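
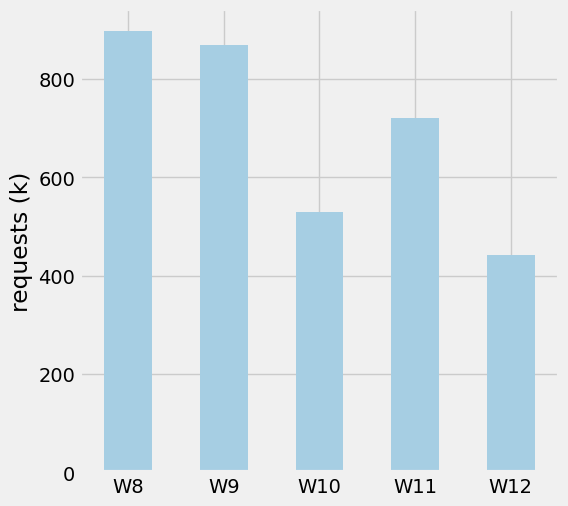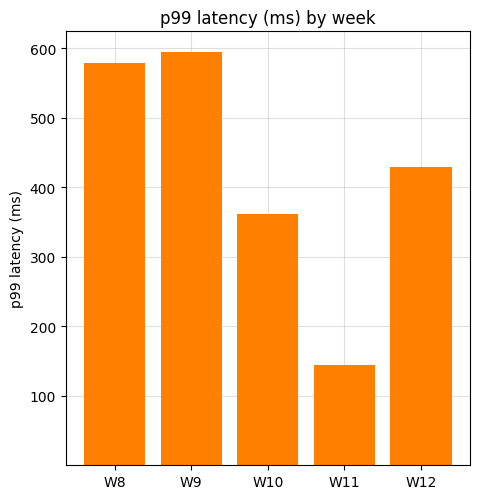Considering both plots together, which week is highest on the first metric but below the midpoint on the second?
W11

Chart 2 median p99 latency (ms) ≈ 400; below-median weeks: W10, W11. Among those, W11 has the highest requests (k) (≈ 700).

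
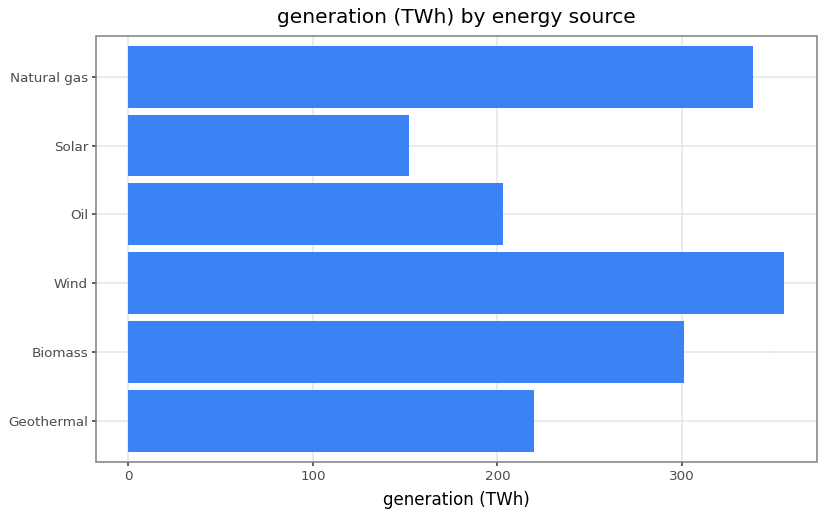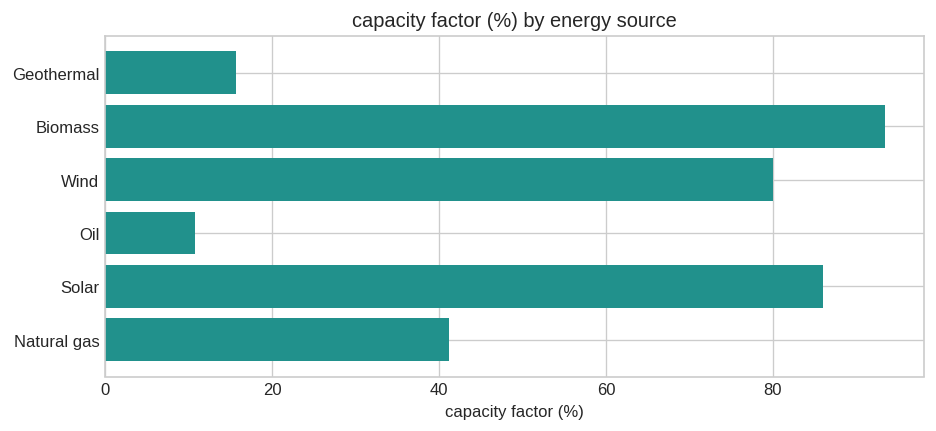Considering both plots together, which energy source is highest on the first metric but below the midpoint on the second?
Natural gas

Chart 2 median capacity factor (%) ≈ 60; below-median energy sources: Geothermal, Oil, Natural gas. Among those, Natural gas has the highest generation (TWh) (≈ 350).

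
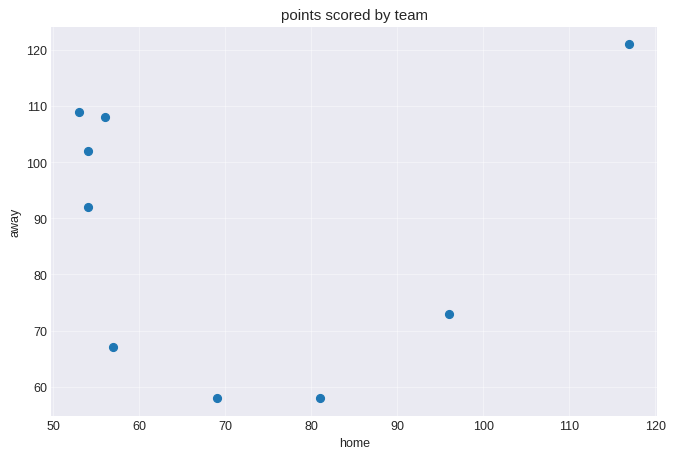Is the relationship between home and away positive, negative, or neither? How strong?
Points are roughly uncorrelated; weak (|r| ≈ 0.0).

no clear correlation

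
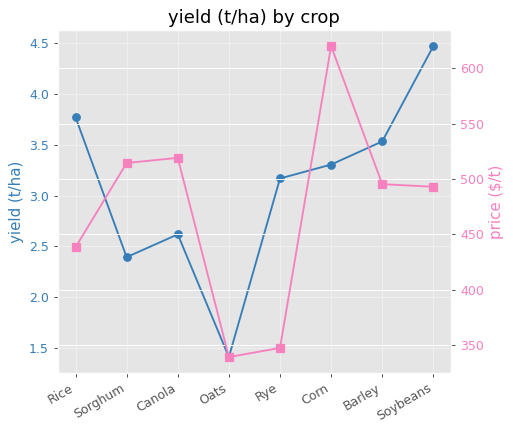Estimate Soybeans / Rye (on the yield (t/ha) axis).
Soybeans ≈ 4.5, Rye ≈ 3.0; 4.5/3.0 ≈ 1.5.

≈ 1.5×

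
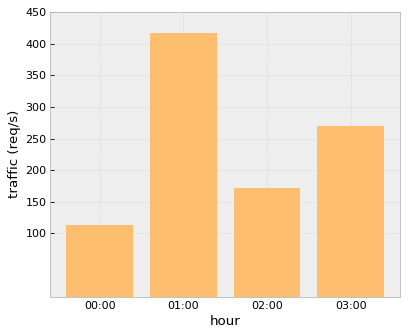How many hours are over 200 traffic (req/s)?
Above 200: 01:00, 03:00.

2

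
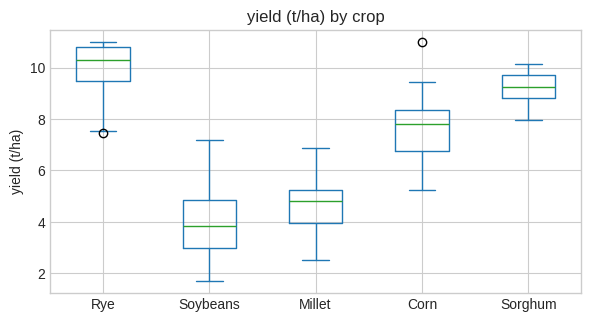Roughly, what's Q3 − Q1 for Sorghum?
Q3 ≈ 10, Q1 ≈ 9; IQR ≈ 1.

≈ 1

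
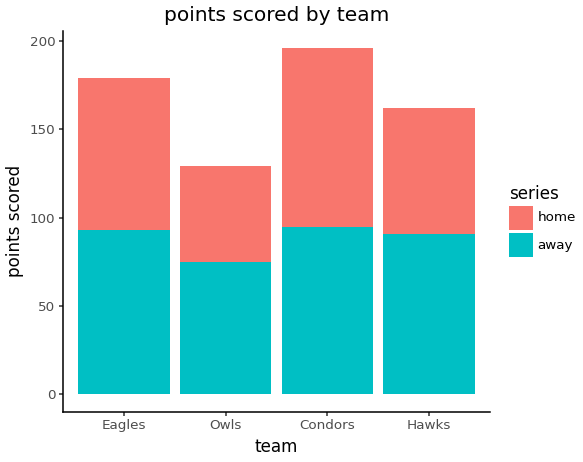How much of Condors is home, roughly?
≈ 100

home top ≈ 200, bottom ≈ 100; segment ≈ 100.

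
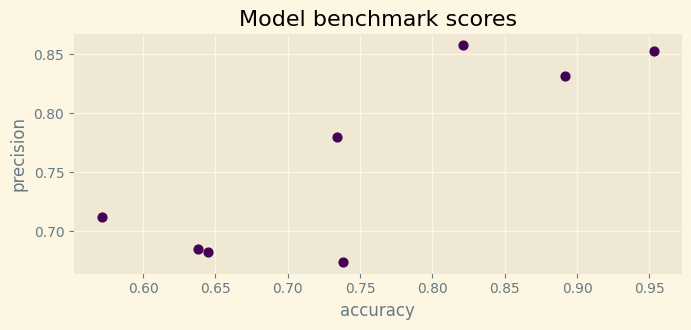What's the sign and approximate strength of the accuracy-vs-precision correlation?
positive, strong

Points are positively correlated; strong (|r| ≈ 0.8).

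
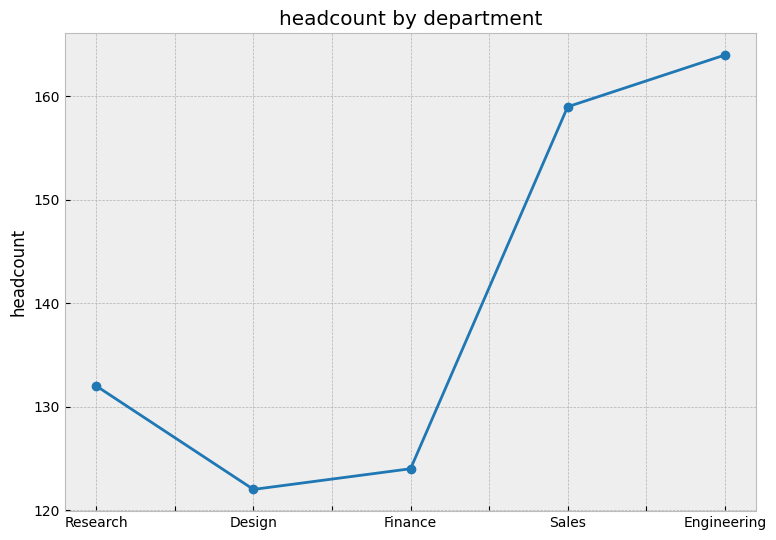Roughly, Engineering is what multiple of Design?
≈ 1.38×

Engineering ≈ 165, Design ≈ 120; 165/120 ≈ 1.38.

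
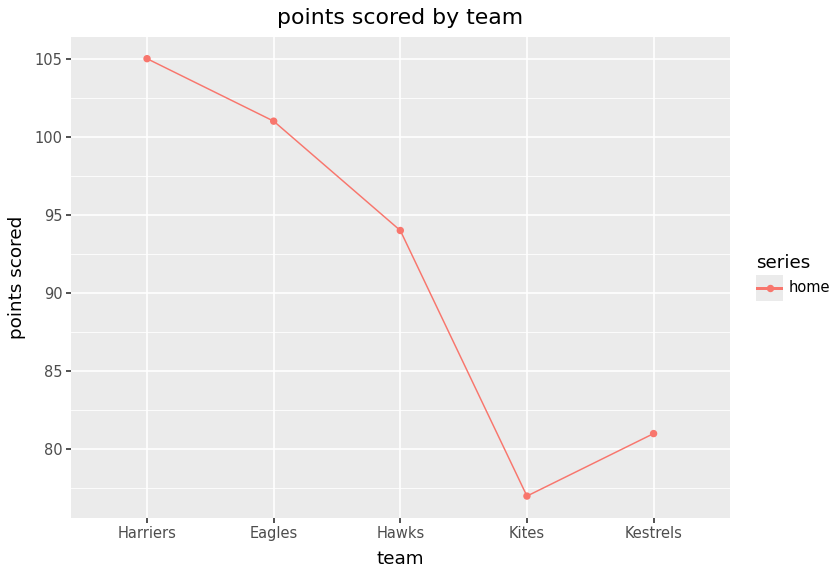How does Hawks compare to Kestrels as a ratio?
Hawks ≈ 95, Kestrels ≈ 80; 95/80 ≈ 1.19.

≈ 1.19×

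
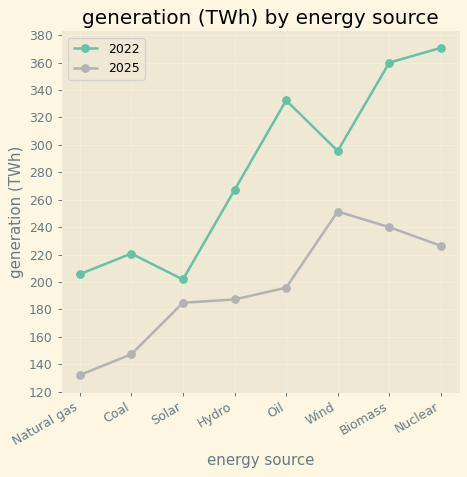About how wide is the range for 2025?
≈ 120

Max Wind ≈ 260, min Natural gas ≈ 140; range ≈ 120.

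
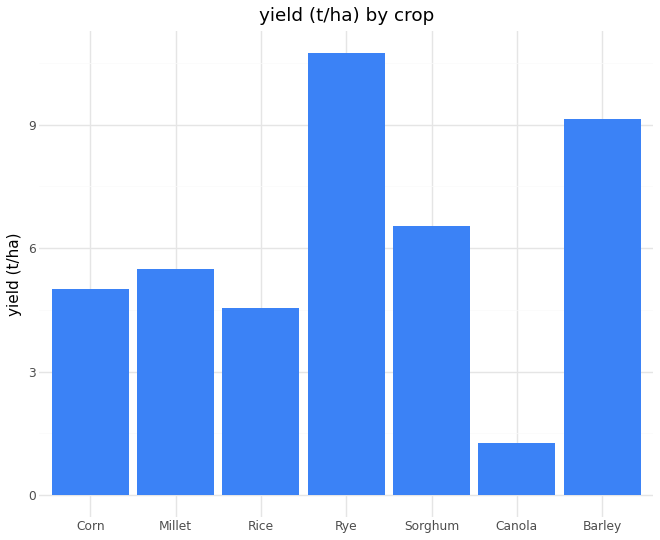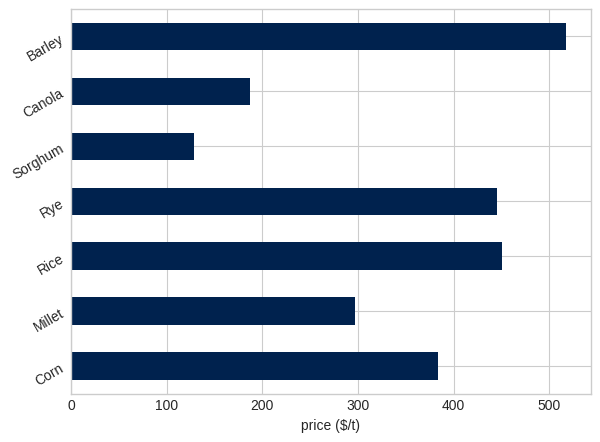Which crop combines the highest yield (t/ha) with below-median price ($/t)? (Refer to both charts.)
Sorghum

Chart 2 median price ($/t) ≈ 400; below-median crops: Millet, Sorghum, Canola. Among those, Sorghum has the highest yield (t/ha) (≈ 7).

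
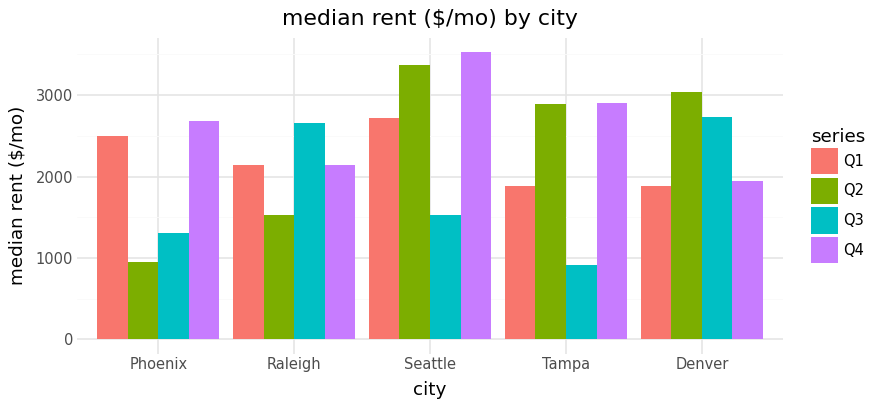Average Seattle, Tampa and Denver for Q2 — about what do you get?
≈ 3167

(3500 + 3000 + 3000) / 3 ≈ 3167.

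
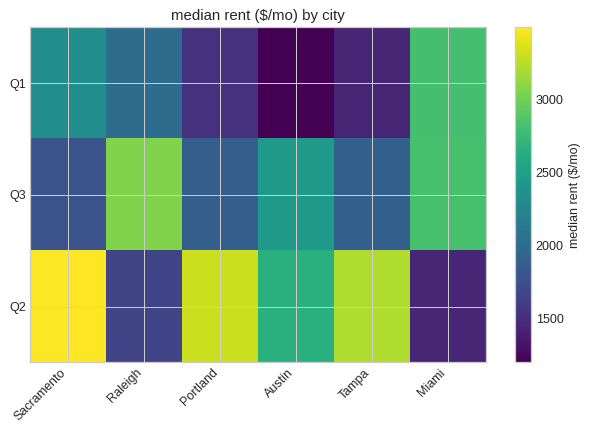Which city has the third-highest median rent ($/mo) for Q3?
Top 4 for Q3: Raleigh ≈ 3000, Miami ≈ 2800, Austin ≈ 2400, Tampa ≈ 2000.

Austin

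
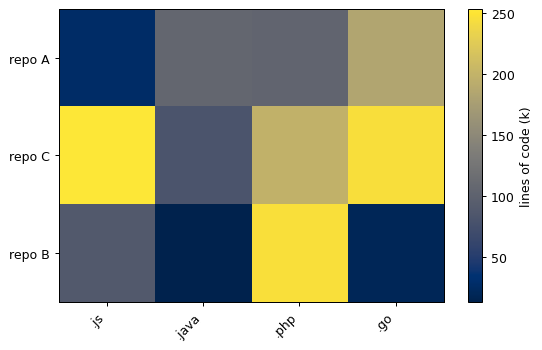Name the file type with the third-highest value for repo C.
.php

Top 4 for repo C: .js ≈ 260, .go ≈ 240, .php ≈ 200, .java ≈ 80.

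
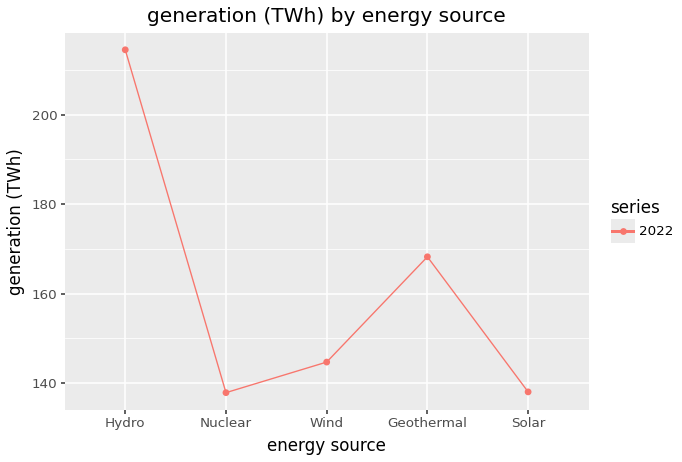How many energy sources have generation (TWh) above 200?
1

Above 200: Hydro.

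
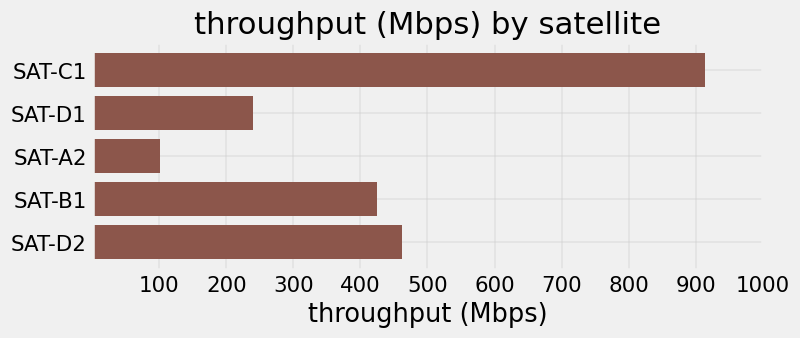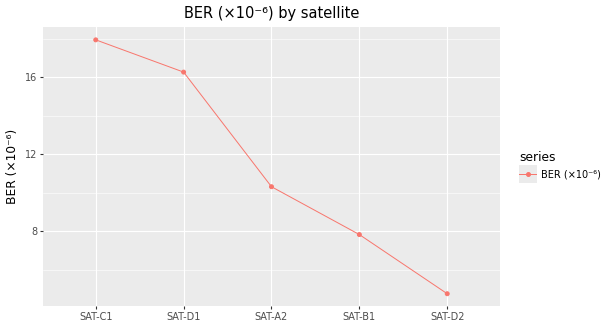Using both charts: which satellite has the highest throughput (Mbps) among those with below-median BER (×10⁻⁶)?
SAT-D2

Chart 2 median BER (×10⁻⁶) ≈ 10; below-median satellites: SAT-B1, SAT-D2. Among those, SAT-D2 has the highest throughput (Mbps) (≈ 500).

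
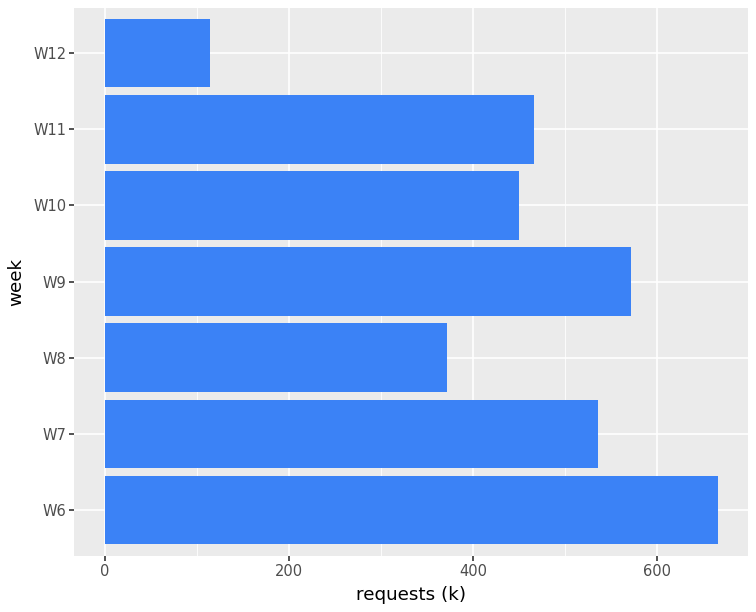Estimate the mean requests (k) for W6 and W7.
≈ 600

(700 + 500) / 2 ≈ 600.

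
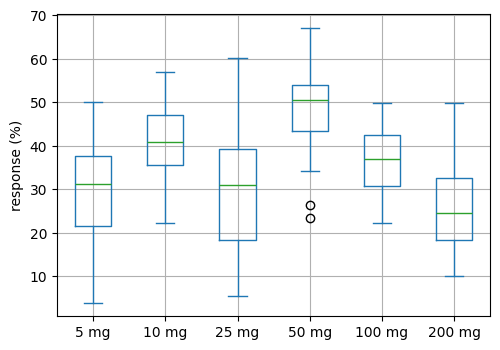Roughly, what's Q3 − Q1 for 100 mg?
Q3 ≈ 42, Q1 ≈ 30; IQR ≈ 12.

≈ 12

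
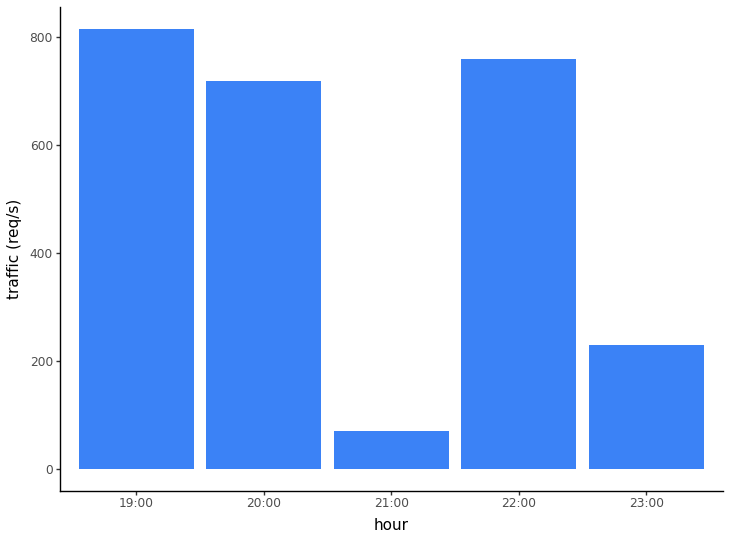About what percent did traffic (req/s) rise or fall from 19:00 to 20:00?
≈ -12.5%

19:00 ≈ 800, 20:00 ≈ 700; (700 − 800) / 800 ≈ -12.5%.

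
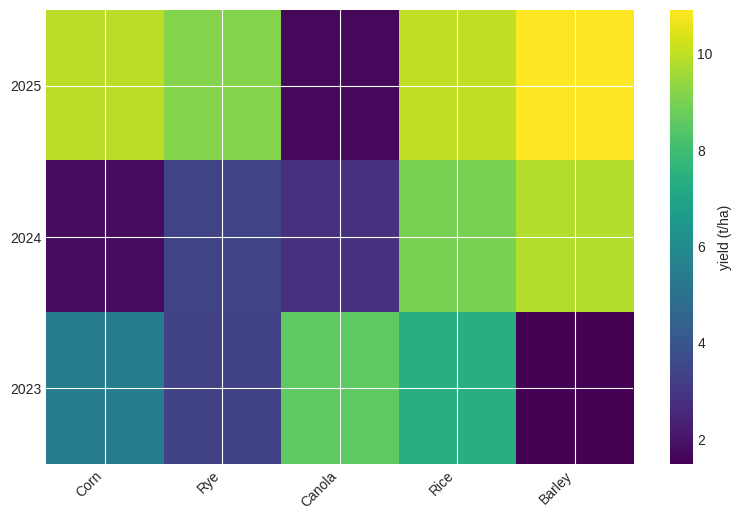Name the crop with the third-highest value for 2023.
Corn

Top 4 for 2023: Canola ≈ 9, Rice ≈ 7, Corn ≈ 5, Rye ≈ 3.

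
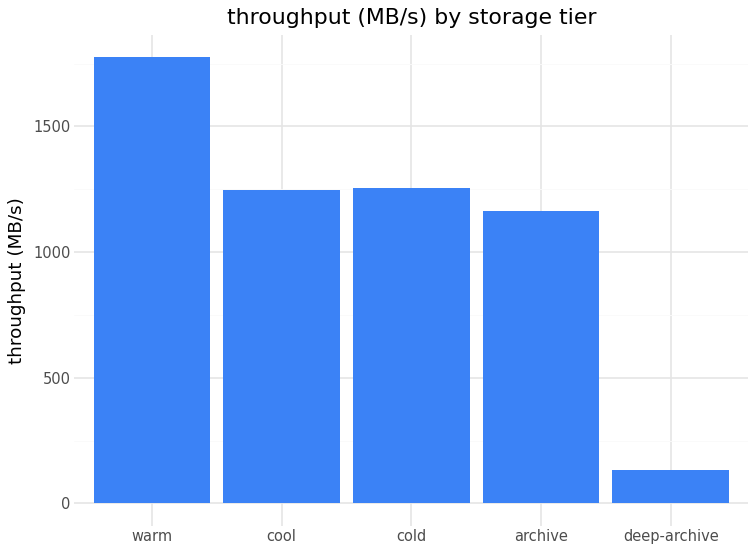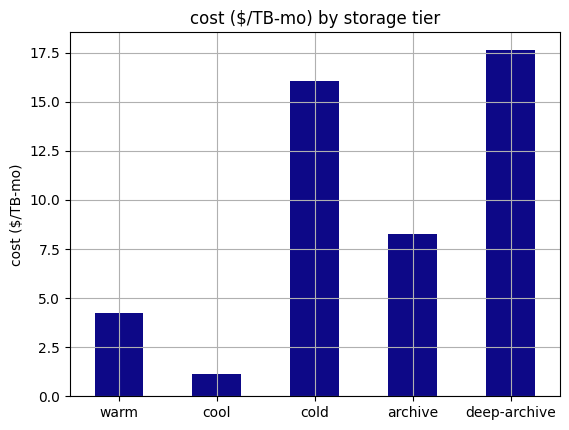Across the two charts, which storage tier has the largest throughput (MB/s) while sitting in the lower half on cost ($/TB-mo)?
Chart 2 median cost ($/TB-mo) ≈ 8; below-median storage tiers: warm, cool. Among those, warm has the highest throughput (MB/s) (≈ 1800).

warm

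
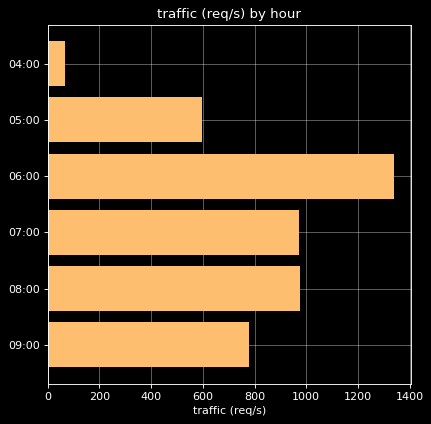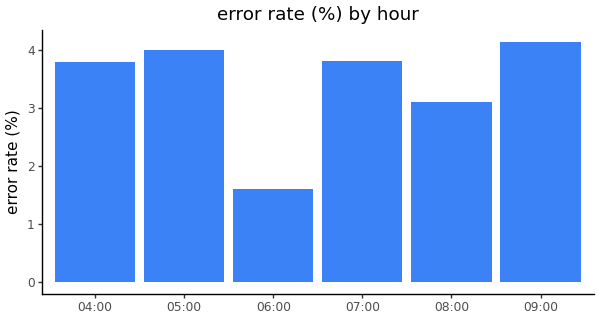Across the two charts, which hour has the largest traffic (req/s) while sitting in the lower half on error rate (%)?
Chart 2 median error rate (%) ≈ 4; below-median hours: 04:00, 06:00, 08:00. Among those, 06:00 has the highest traffic (req/s) (≈ 1400).

06:00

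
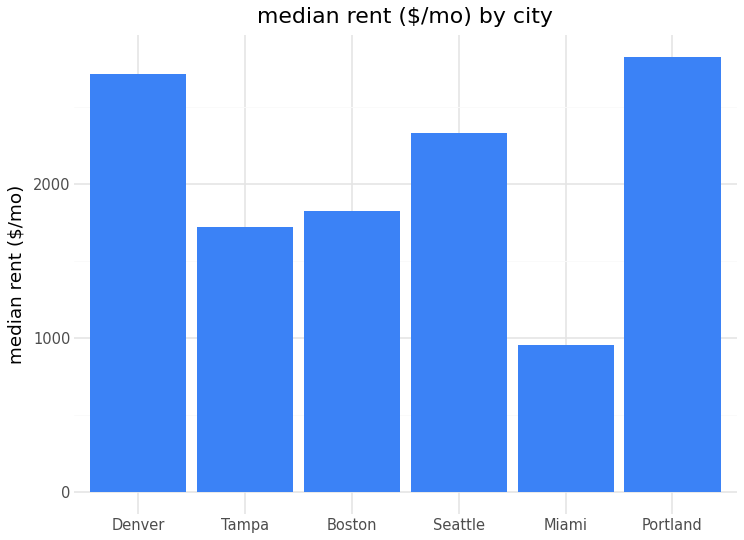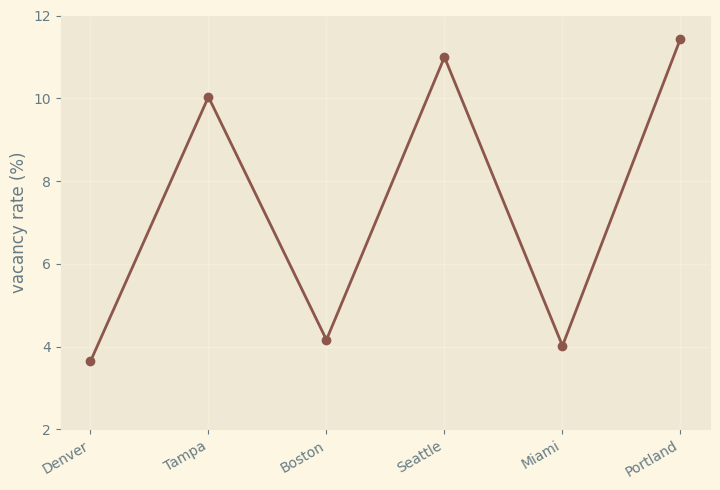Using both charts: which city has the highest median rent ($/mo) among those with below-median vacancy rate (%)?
Chart 2 median vacancy rate (%) ≈ 8; below-median cities: Denver, Boston, Miami. Among those, Denver has the highest median rent ($/mo) (≈ 2500).

Denver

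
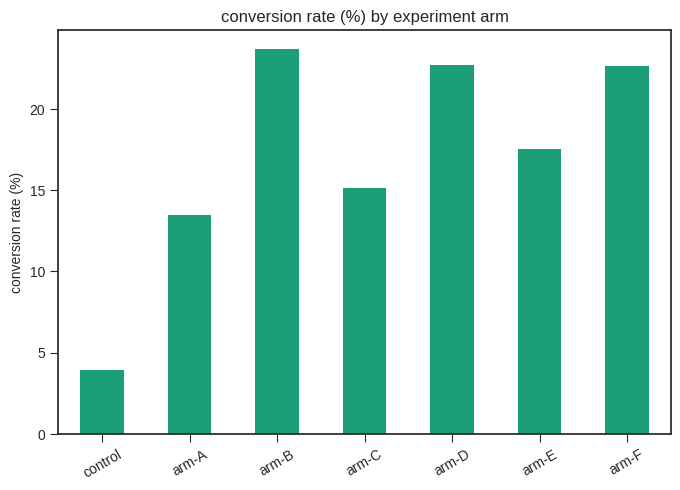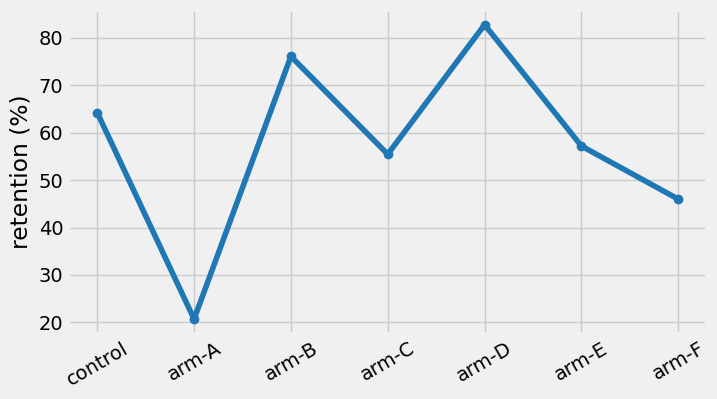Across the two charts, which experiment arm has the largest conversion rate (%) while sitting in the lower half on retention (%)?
Chart 2 median retention (%) ≈ 60; below-median experiment arms: arm-A, arm-C, arm-F. Among those, arm-F has the highest conversion rate (%) (≈ 25).

arm-F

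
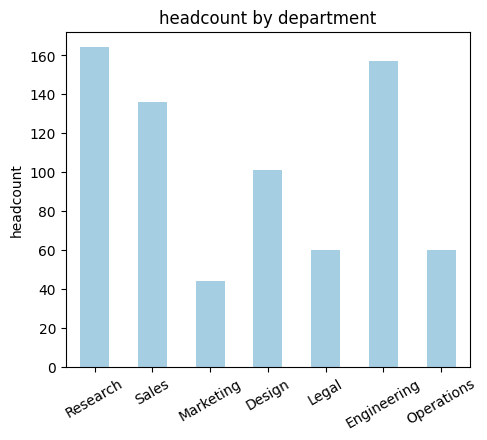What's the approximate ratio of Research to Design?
Research ≈ 160, Design ≈ 100; 160/100 ≈ 1.6.

≈ 1.6×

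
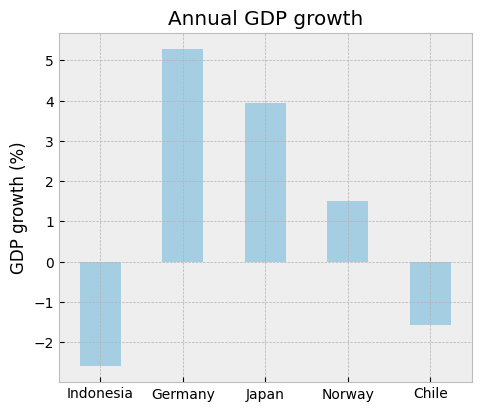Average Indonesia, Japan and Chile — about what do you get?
(-3 + 4 + -2) / 3 ≈ 0.

≈ 0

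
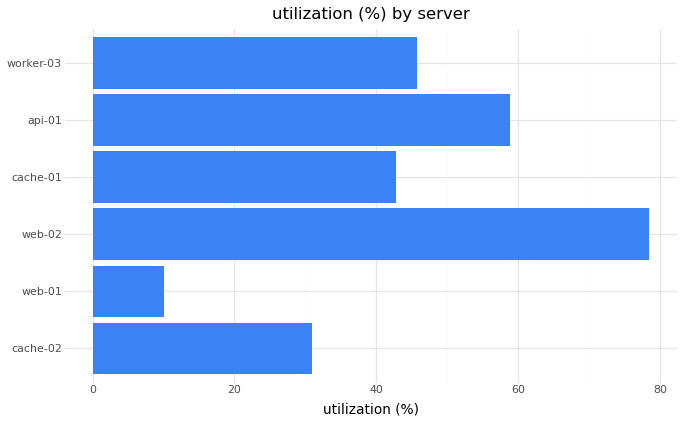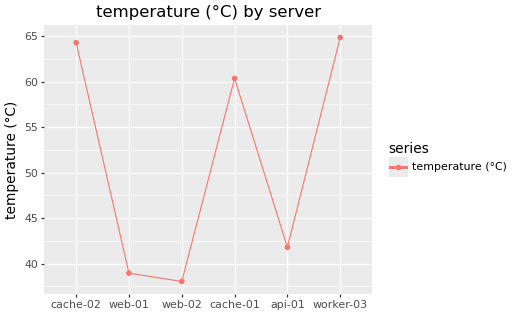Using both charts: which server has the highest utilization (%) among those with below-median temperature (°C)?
web-02

Chart 2 median temperature (°C) ≈ 50; below-median servers: web-01, web-02, api-01. Among those, web-02 has the highest utilization (%) (≈ 80).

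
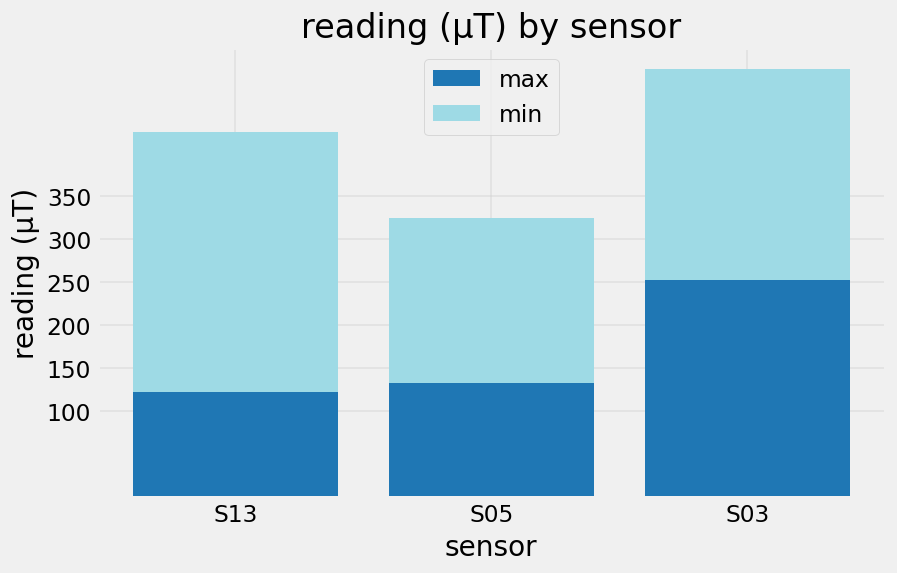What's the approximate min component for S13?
min top ≈ 450, bottom ≈ 100; segment ≈ 350.

≈ 350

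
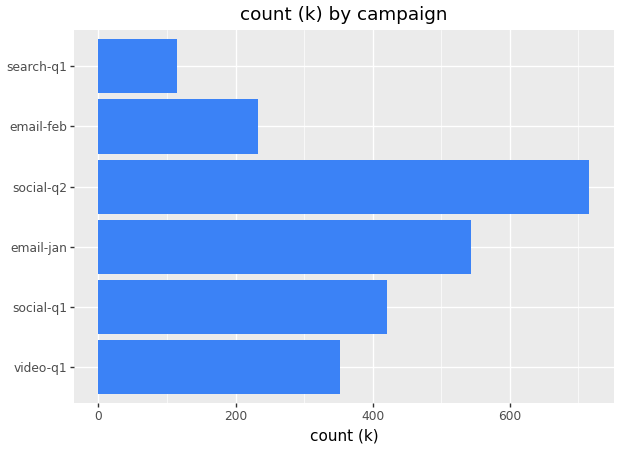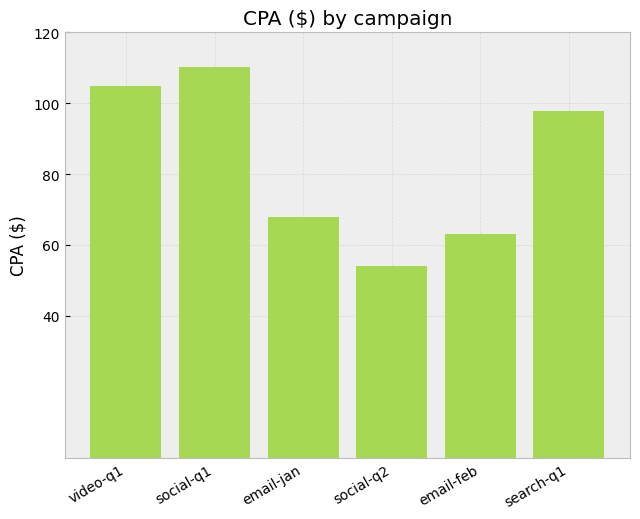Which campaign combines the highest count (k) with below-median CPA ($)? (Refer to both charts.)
Chart 2 median CPA ($) ≈ 80; below-median campaigns: email-jan, social-q2, email-feb. Among those, social-q2 has the highest count (k) (≈ 700).

social-q2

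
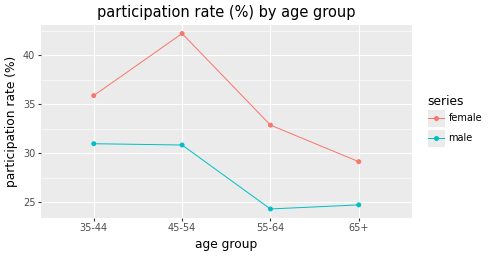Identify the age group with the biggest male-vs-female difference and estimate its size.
45-54: male ≈ 30, female ≈ 42 → gap ≈ 12. Next-largest (55-64) is only ≈ 8.

45-54, ≈ 12 %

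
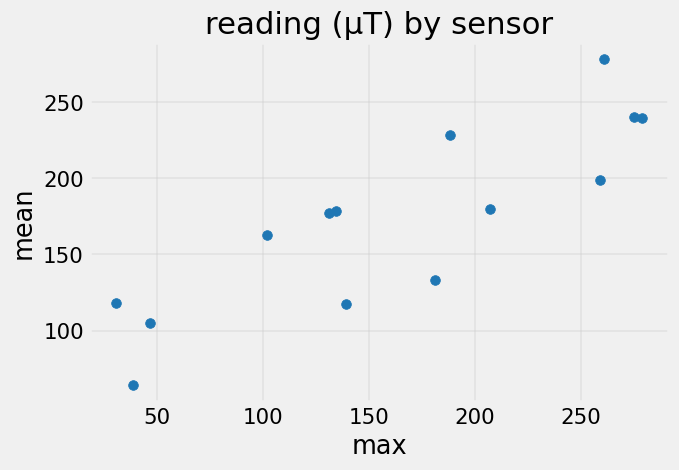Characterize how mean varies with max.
Points are positively correlated; strong (|r| ≈ 0.9).

positive, strong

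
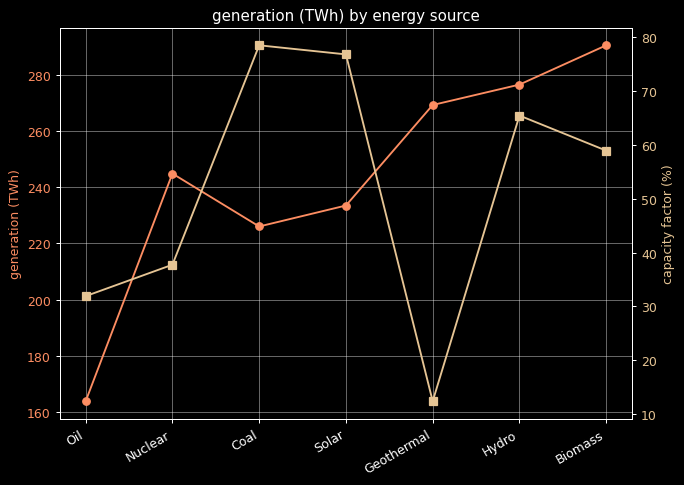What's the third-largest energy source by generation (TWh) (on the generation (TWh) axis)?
Top 4 (on the generation (TWh) axis): Biomass ≈ 300, Hydro ≈ 280, Geothermal ≈ 260, Nuclear ≈ 240.

Geothermal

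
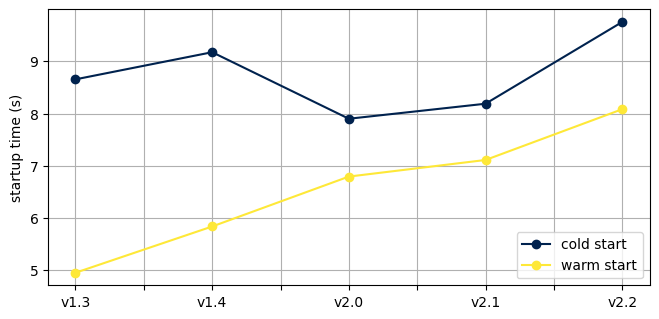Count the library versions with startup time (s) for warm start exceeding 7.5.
Above 7.5: v2.2.

1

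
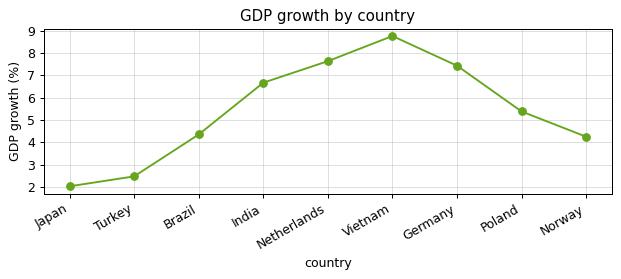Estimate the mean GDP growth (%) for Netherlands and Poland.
≈ 6

(8 + 5) / 2 ≈ 6.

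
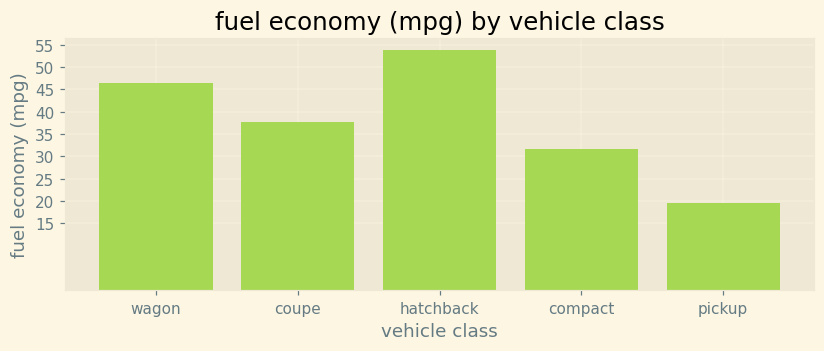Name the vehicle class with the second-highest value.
Top 3: hatchback ≈ 55, wagon ≈ 45, coupe ≈ 40.

wagon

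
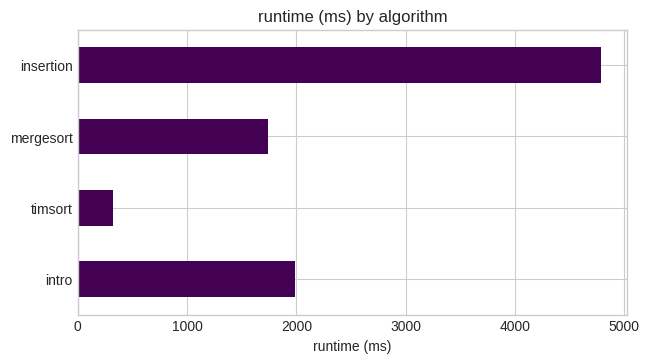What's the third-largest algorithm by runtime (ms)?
mergesort

Top 4: insertion ≈ 5000, intro ≈ 2000, mergesort ≈ 1500, timsort ≈ 500.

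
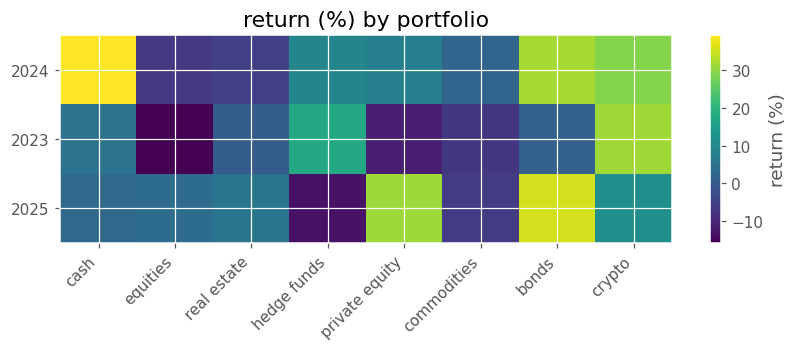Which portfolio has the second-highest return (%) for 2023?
hedge funds

Top 3 for 2023: crypto ≈ 30, hedge funds ≈ 15, cash ≈ 5.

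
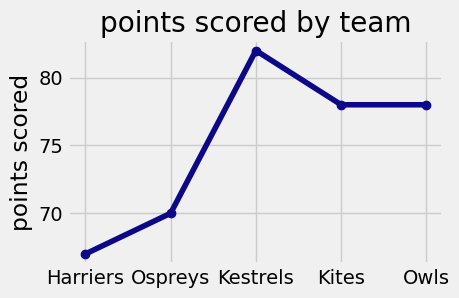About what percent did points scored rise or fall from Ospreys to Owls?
≈ +11.4%

Ospreys ≈ 70, Owls ≈ 78; (78 − 70) / 70 ≈ +11.4%.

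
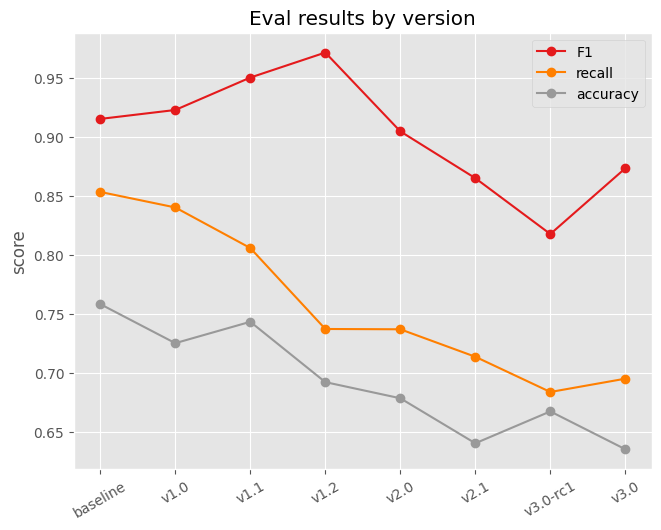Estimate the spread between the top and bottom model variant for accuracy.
Max baseline ≈ 0.75, min v3.0 ≈ 0.65; range ≈ 0.10.

≈ 0.10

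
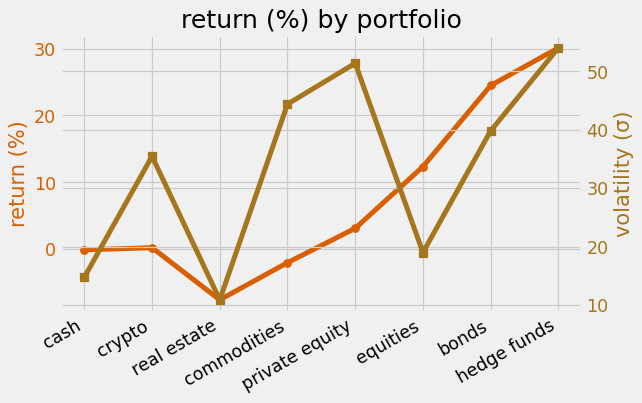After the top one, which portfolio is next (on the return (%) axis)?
bonds

Top 3 (on the return (%) axis): hedge funds ≈ 30, bonds ≈ 25, equities ≈ 10.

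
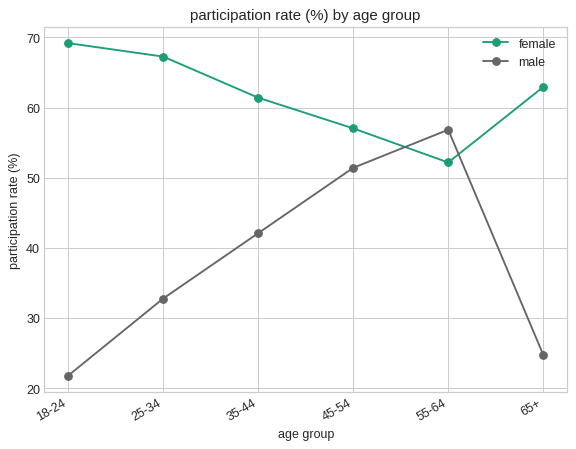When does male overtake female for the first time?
55-64

45-54: male ≈ 50 vs female ≈ 55 (not yet); 55-64: male ≈ 55 vs female ≈ 50 (first crossover).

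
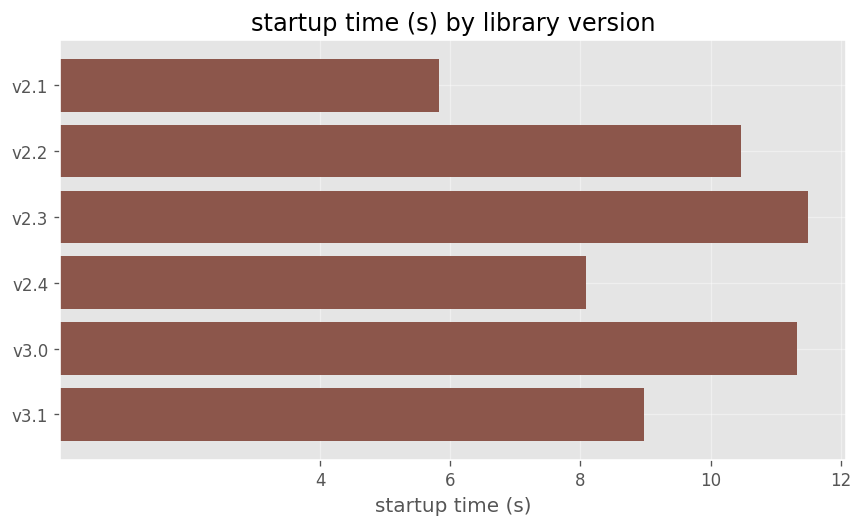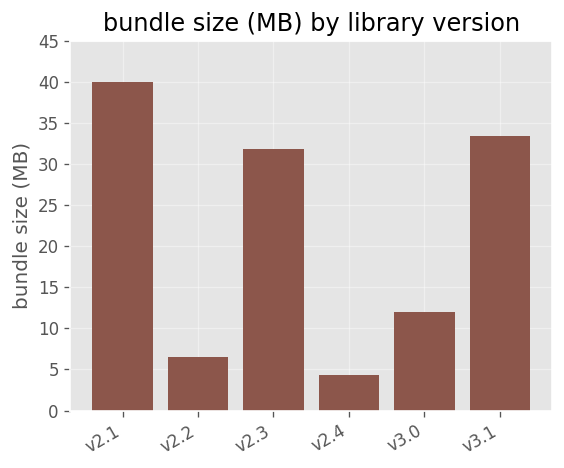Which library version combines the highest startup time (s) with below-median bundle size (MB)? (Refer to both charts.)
v3.0

Chart 2 median bundle size (MB) ≈ 20; below-median library versions: v2.2, v2.4, v3.0. Among those, v3.0 has the highest startup time (s) (≈ 12).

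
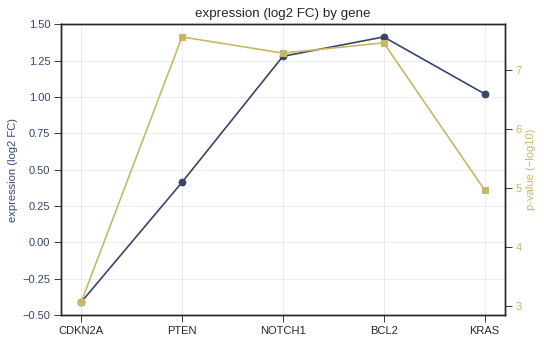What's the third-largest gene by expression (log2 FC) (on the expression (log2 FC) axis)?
KRAS

Top 4 (on the expression (log2 FC) axis): BCL2 ≈ 1.4, NOTCH1 ≈ 1.2, KRAS ≈ 1.0, PTEN ≈ 0.4.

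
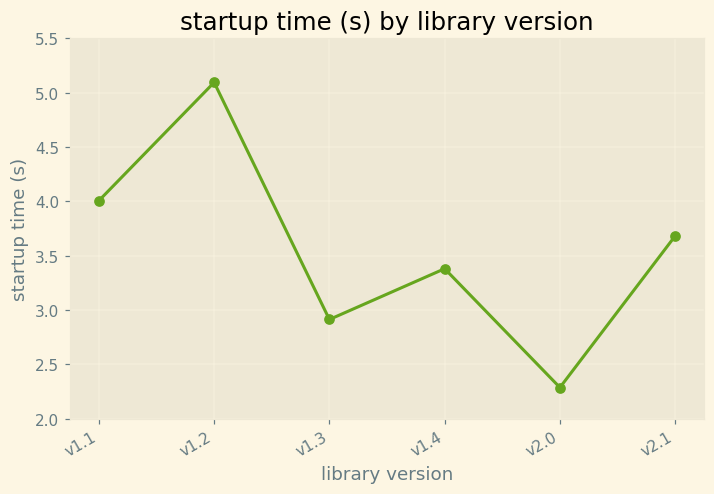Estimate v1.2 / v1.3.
≈ 1.67×

v1.2 ≈ 5.0, v1.3 ≈ 3.0; 5.0/3.0 ≈ 1.67.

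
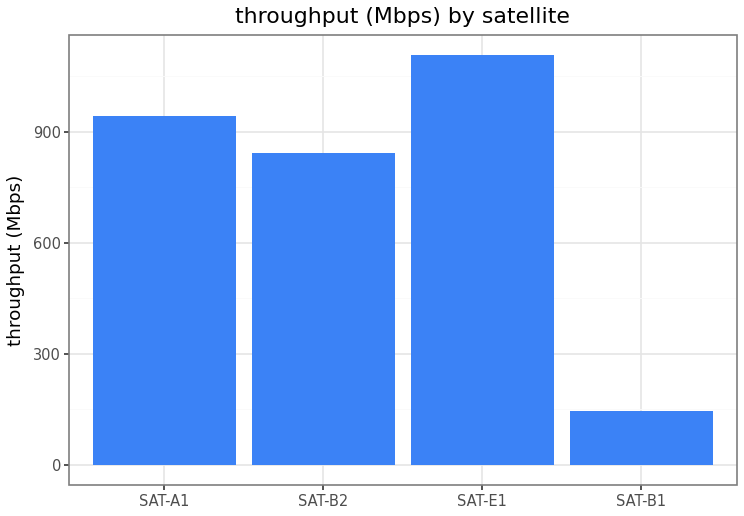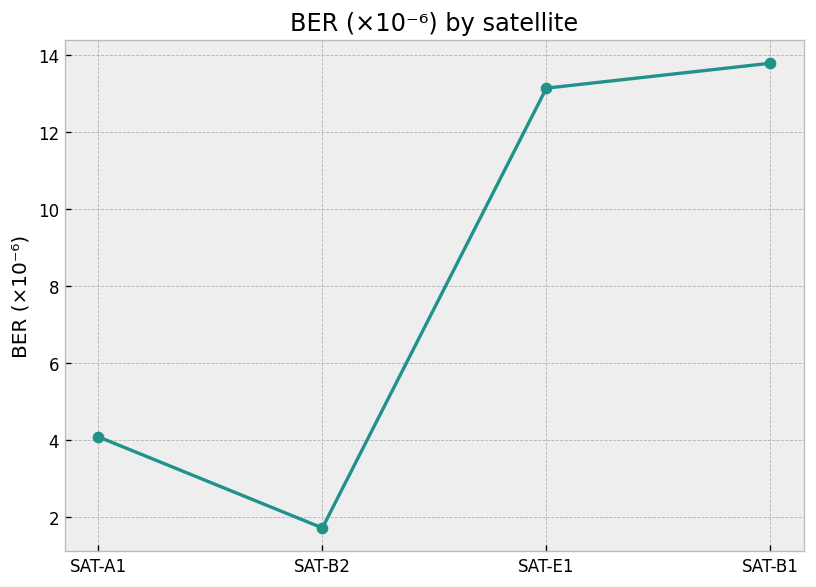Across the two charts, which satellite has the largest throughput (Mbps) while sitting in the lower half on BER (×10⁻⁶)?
SAT-A1

Chart 2 median BER (×10⁻⁶) ≈ 8; below-median satellites: SAT-A1, SAT-B2. Among those, SAT-A1 has the highest throughput (Mbps) (≈ 1000).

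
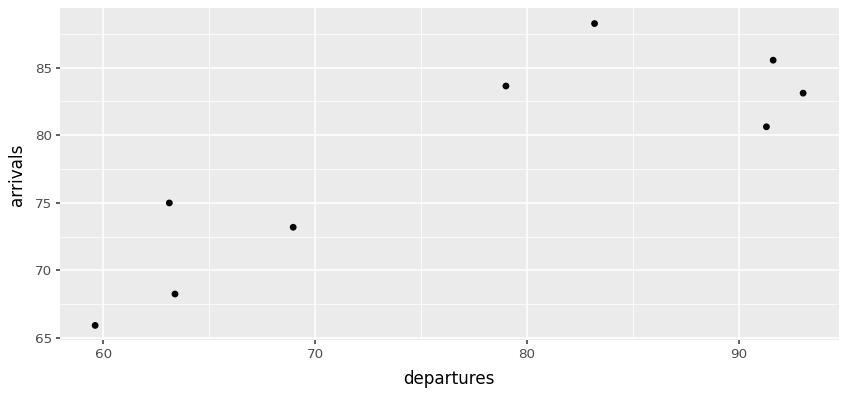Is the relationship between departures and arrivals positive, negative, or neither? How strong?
Points are positively correlated; strong (|r| ≈ 0.9).

positive, strong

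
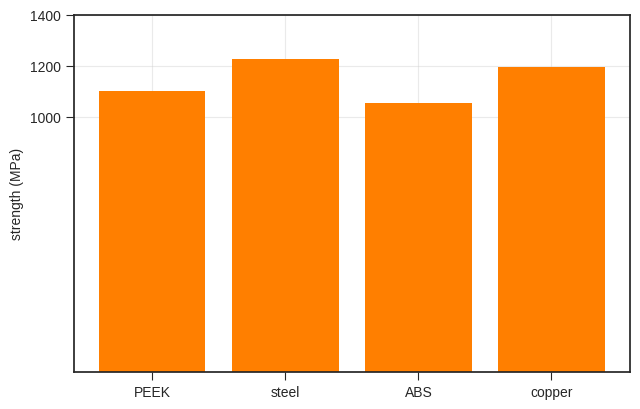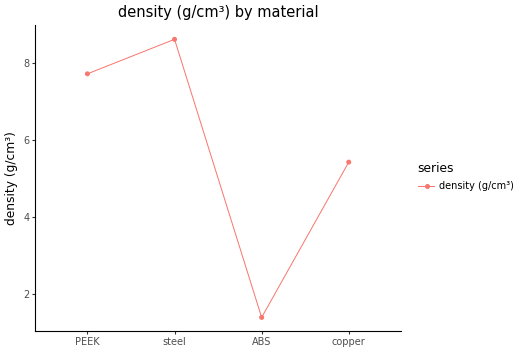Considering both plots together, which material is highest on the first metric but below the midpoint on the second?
copper

Chart 2 median density (g/cm³) ≈ 7; below-median materials: ABS, copper. Among those, copper has the highest strength (MPa) (≈ 1200).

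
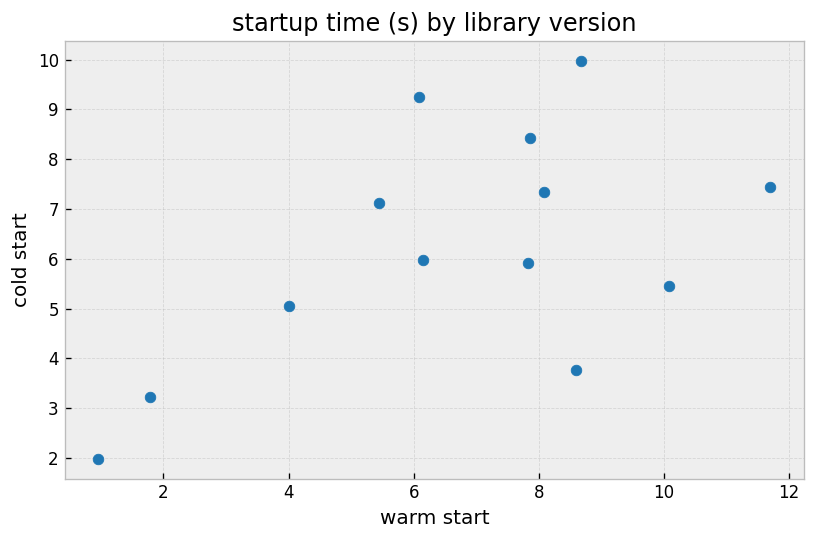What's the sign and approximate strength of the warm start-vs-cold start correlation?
positive, moderate

Points are positively correlated; moderate (|r| ≈ 0.6).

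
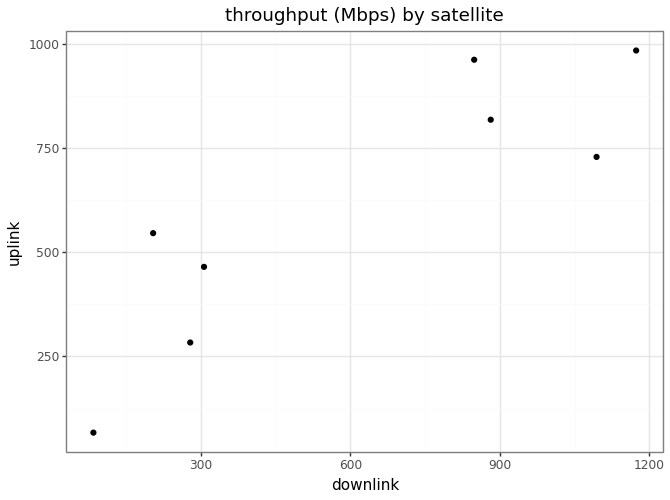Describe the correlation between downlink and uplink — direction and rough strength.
positive, strong

Points are positively correlated; strong (|r| ≈ 0.9).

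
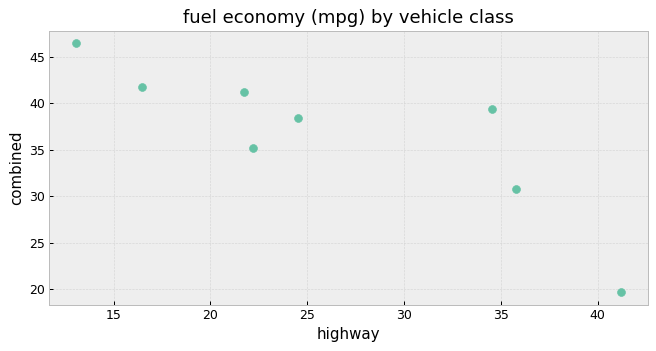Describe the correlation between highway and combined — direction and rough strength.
negative, strong

Points are negatively correlated; strong (|r| ≈ 0.8).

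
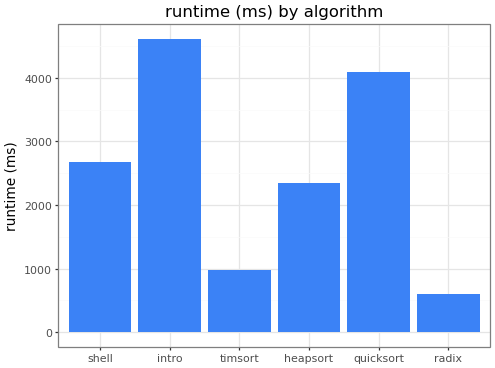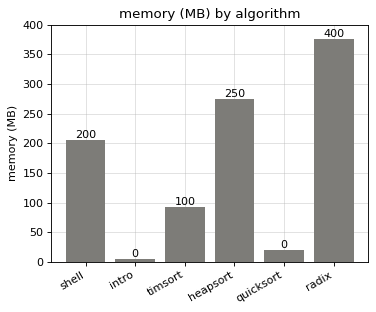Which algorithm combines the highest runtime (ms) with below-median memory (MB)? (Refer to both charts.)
intro

Chart 2 median memory (MB) ≈ 150; below-median algorithms: intro, timsort, quicksort. Among those, intro has the highest runtime (ms) (≈ 4500).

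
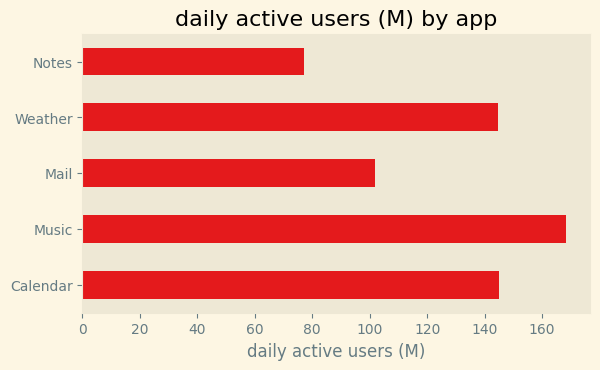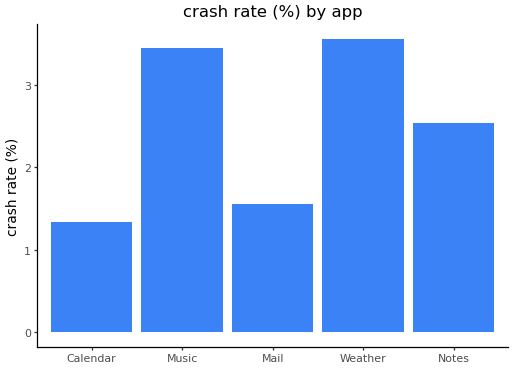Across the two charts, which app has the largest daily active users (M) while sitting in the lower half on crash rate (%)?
Calendar

Chart 2 median crash rate (%) ≈ 2.5; below-median apps: Calendar, Mail. Among those, Calendar has the highest daily active users (M) (≈ 140).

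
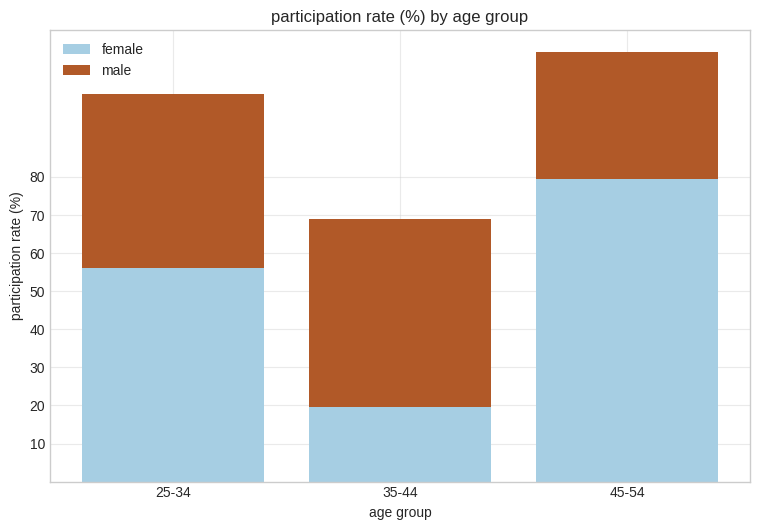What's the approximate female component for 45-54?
female top ≈ 80, bottom ≈ 0; segment ≈ 80.

≈ 80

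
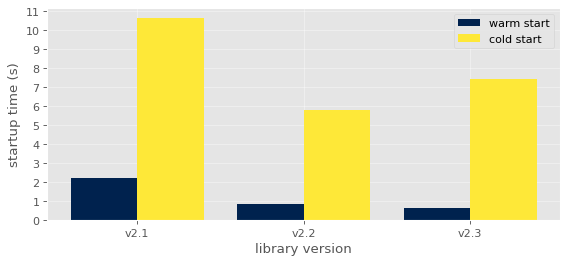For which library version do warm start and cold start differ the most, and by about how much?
v2.1, ≈ 9 s

v2.1: warm start ≈ 2, cold start ≈ 11 → gap ≈ 9. Next-largest (v2.3) is only ≈ 6.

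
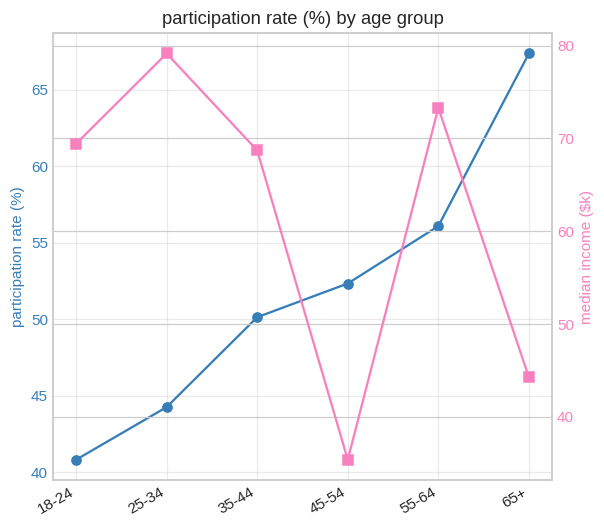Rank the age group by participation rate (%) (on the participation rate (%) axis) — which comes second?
Top 3 (on the participation rate (%) axis): 65+ ≈ 65, 55-64 ≈ 55, 45-54 ≈ 50.

55-64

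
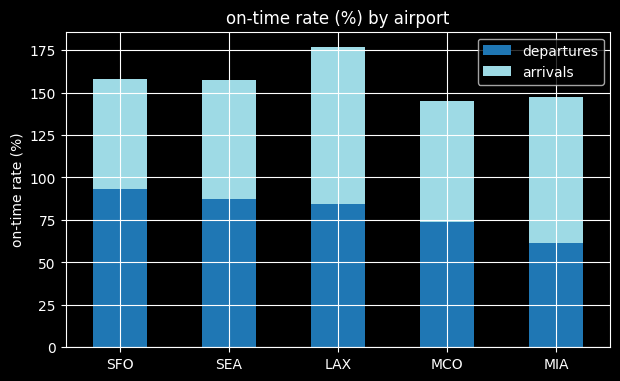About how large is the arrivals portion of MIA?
arrivals top ≈ 140, bottom ≈ 60; segment ≈ 80.

≈ 80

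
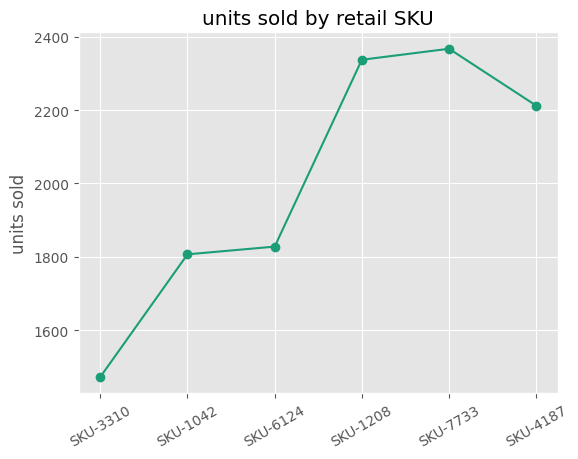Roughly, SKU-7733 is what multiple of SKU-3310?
SKU-7733 ≈ 2400, SKU-3310 ≈ 1500; 2400/1500 ≈ 1.6.

≈ 1.6×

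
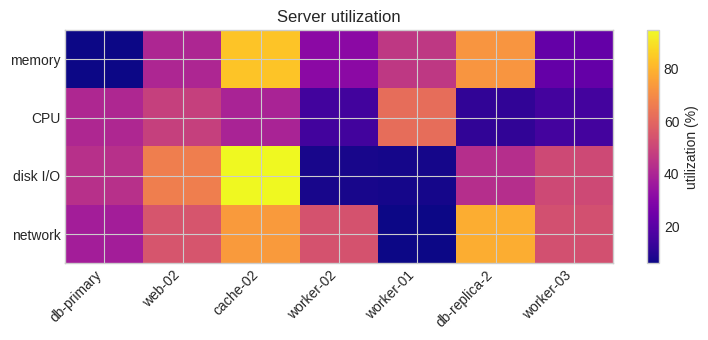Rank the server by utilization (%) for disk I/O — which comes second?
Top 3 for disk I/O: cache-02 ≈ 90, web-02 ≈ 70, worker-03 ≈ 50.

web-02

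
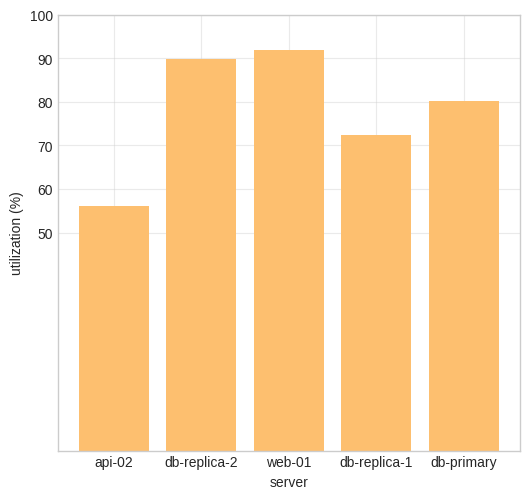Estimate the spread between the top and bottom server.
≈ 30

Max web-01 ≈ 90, min api-02 ≈ 60; range ≈ 30.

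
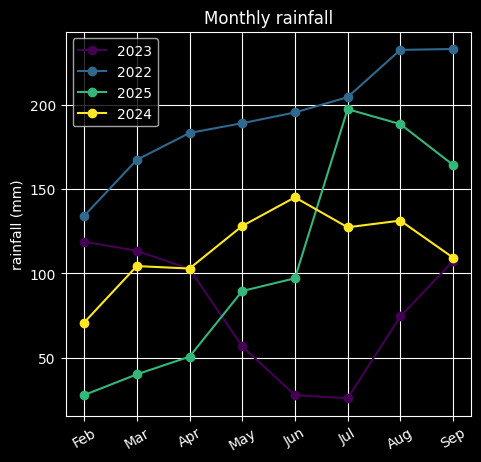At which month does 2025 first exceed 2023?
May

Apr: 2025 ≈ 60 vs 2023 ≈ 100 (not yet); May: 2025 ≈ 80 vs 2023 ≈ 60 (first crossover).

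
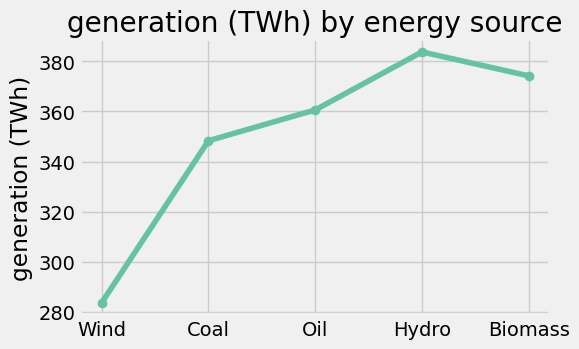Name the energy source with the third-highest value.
Top 4: Hydro ≈ 380, Biomass ≈ 370, Oil ≈ 360, Coal ≈ 350.

Oil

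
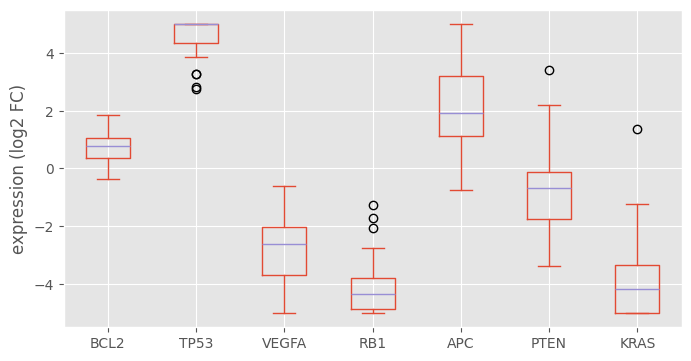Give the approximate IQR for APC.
≈ 2

Q3 ≈ 3, Q1 ≈ 1; IQR ≈ 2.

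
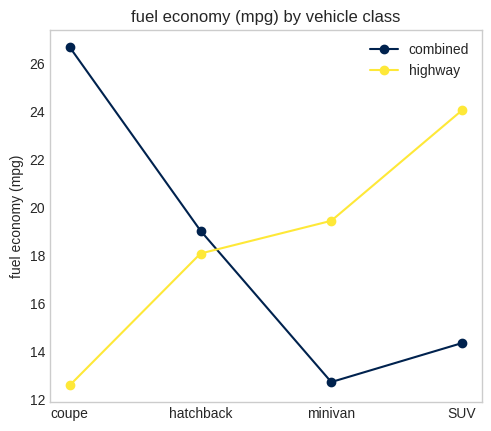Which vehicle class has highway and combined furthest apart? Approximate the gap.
coupe: highway ≈ 12, combined ≈ 26 → gap ≈ 14. Next-largest (SUV) is only ≈ 10.

coupe, ≈ 14 mpg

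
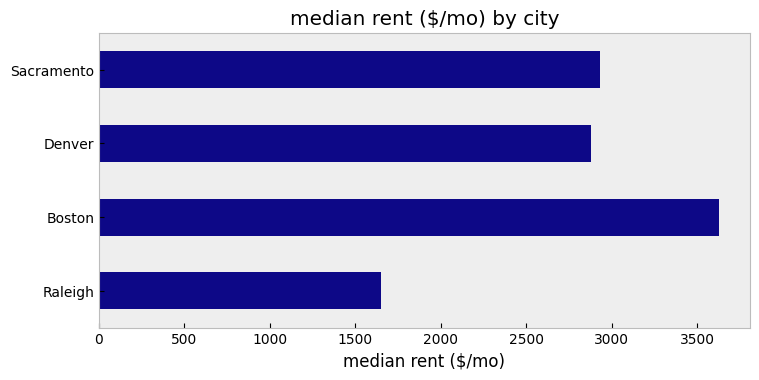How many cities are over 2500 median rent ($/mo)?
3

Above 2500: Boston, Denver, Sacramento.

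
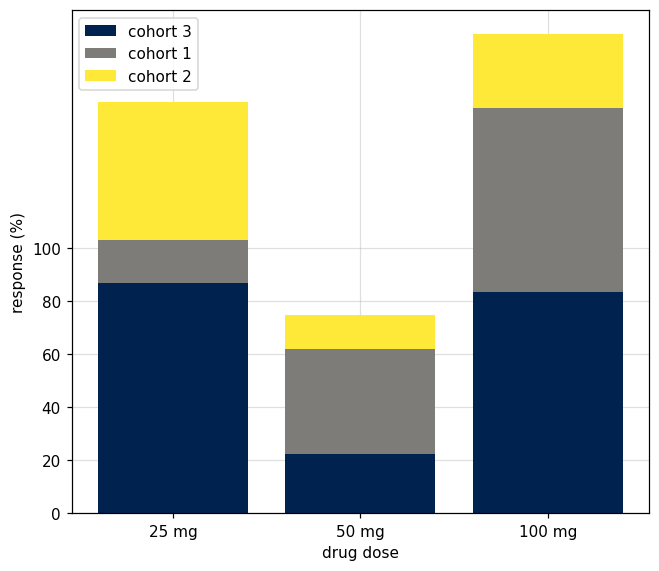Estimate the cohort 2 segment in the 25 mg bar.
≈ 60

cohort 2 top ≈ 160, bottom ≈ 100; segment ≈ 60.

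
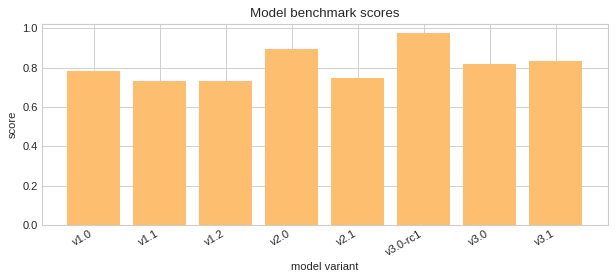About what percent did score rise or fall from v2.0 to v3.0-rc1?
v2.0 ≈ 0.9, v3.0-rc1 ≈ 1.0; (1.0 − 0.9) / 0.9 ≈ +11.1%.

≈ +11.1%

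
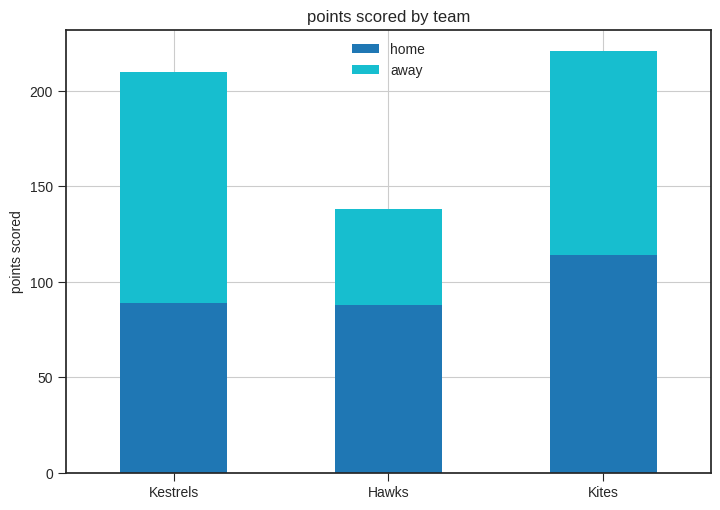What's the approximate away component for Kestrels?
away top ≈ 200, bottom ≈ 80; segment ≈ 120.

≈ 120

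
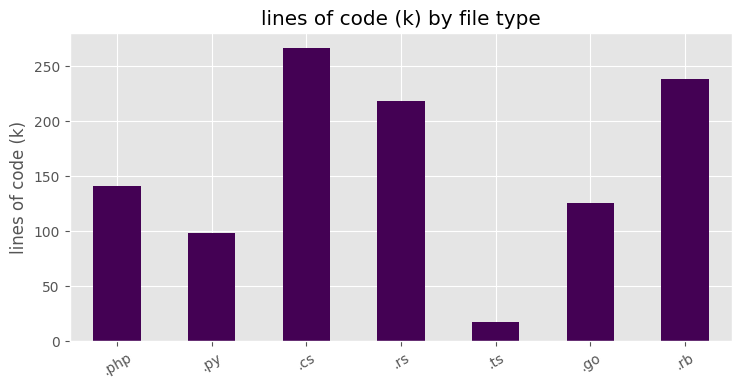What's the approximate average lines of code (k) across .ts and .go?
≈ 75

(25 + 125) / 2 ≈ 75.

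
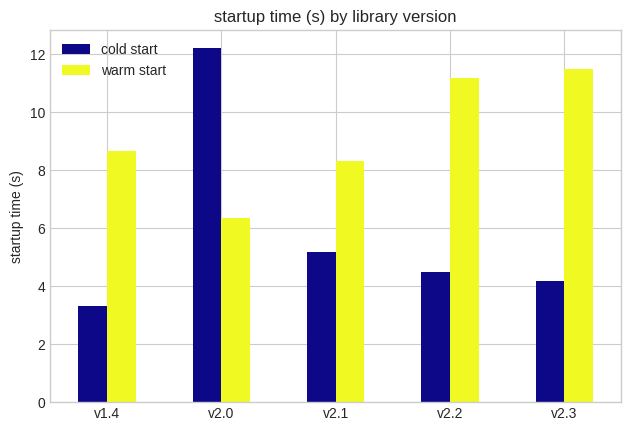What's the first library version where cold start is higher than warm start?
v1.4: cold start ≈ 4 vs warm start ≈ 8 (not yet); v2.0: cold start ≈ 12 vs warm start ≈ 6 (first crossover).

v2.0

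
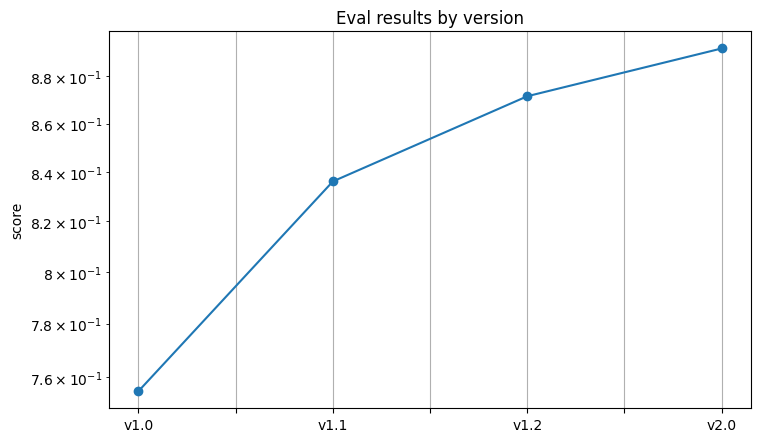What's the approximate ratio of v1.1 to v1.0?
v1.1 ≈ 0.84, v1.0 ≈ 0.76; 0.84/0.76 ≈ 1.11.

≈ 1.11×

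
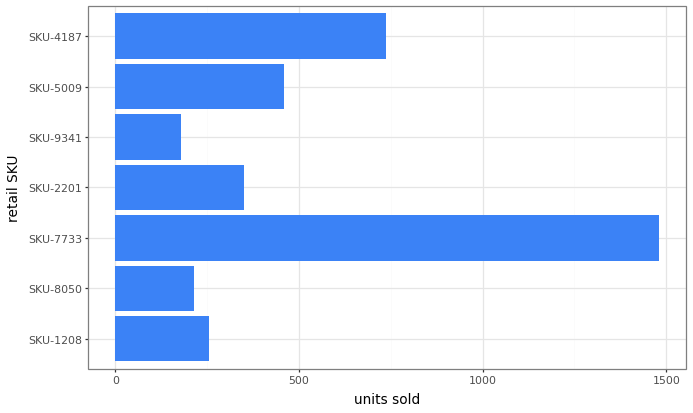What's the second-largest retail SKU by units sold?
Top 3: SKU-7733 ≈ 1400, SKU-4187 ≈ 800, SKU-5009 ≈ 400.

SKU-4187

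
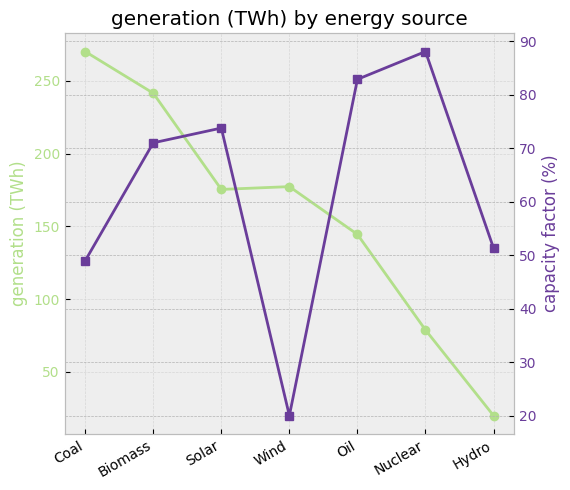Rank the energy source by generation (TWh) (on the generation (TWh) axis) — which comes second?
Top 3 (on the generation (TWh) axis): Coal ≈ 275, Biomass ≈ 250, Wind ≈ 175.

Biomass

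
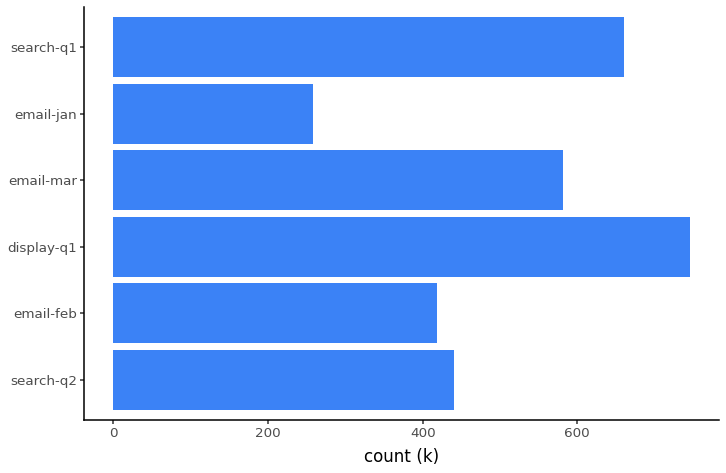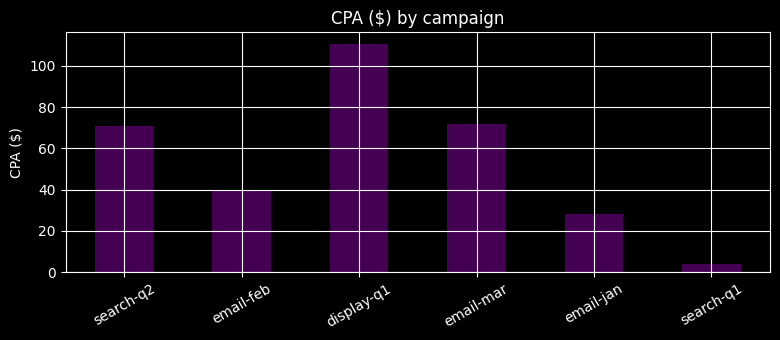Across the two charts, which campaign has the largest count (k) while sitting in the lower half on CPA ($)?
Chart 2 median CPA ($) ≈ 60; below-median campaigns: email-feb, email-jan, search-q1. Among those, search-q1 has the highest count (k) (≈ 700).

search-q1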